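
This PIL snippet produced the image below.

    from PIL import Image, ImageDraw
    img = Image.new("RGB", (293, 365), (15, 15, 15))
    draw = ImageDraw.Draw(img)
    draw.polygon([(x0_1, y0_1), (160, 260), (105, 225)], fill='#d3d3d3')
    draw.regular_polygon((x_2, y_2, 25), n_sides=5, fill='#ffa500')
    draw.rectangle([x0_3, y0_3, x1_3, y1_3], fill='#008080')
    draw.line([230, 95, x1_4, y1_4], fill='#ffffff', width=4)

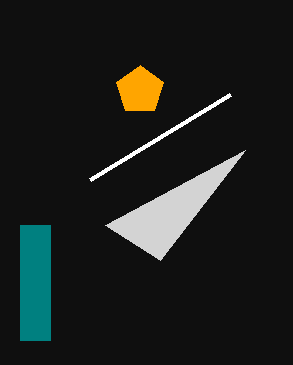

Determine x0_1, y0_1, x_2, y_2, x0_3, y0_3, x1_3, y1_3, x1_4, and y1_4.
x0_1 = 245, y0_1 = 150, x_2 = 140, y_2 = 90, x0_3 = 20, y0_3 = 225, x1_3 = 50, y1_3 = 340, x1_4 = 90, y1_4 = 180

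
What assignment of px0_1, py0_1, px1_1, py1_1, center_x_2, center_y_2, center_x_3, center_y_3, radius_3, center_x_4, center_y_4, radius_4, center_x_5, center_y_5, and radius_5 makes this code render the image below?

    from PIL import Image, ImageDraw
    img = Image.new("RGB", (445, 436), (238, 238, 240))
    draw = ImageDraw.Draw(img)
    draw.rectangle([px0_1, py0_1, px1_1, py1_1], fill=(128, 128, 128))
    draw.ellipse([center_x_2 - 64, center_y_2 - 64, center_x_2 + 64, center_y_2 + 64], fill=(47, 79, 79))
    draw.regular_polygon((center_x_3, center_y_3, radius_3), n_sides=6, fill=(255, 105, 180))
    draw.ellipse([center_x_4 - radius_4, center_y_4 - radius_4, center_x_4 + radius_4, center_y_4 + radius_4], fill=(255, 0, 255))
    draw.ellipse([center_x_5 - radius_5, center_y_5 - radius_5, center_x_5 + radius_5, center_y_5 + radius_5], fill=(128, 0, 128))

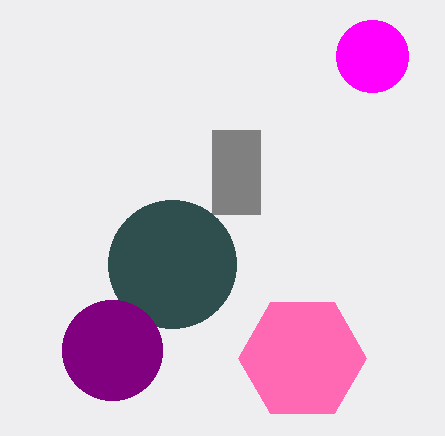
px0_1 = 212; py0_1 = 130; px1_1 = 260; py1_1 = 214; center_x_2 = 172; center_y_2 = 264; center_x_3 = 302; center_y_3 = 358; radius_3 = 64; center_x_4 = 372; center_y_4 = 56; radius_4 = 36; center_x_5 = 112; center_y_5 = 350; radius_5 = 50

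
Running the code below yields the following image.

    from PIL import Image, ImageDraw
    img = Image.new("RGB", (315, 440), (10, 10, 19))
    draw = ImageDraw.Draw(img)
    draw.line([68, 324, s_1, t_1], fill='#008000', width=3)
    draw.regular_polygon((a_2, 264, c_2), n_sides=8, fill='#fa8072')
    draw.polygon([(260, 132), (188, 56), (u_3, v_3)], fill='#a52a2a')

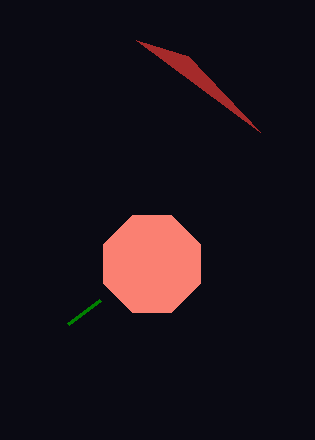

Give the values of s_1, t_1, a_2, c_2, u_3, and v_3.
s_1 = 100; t_1 = 300; a_2 = 152; c_2 = 52; u_3 = 136; v_3 = 40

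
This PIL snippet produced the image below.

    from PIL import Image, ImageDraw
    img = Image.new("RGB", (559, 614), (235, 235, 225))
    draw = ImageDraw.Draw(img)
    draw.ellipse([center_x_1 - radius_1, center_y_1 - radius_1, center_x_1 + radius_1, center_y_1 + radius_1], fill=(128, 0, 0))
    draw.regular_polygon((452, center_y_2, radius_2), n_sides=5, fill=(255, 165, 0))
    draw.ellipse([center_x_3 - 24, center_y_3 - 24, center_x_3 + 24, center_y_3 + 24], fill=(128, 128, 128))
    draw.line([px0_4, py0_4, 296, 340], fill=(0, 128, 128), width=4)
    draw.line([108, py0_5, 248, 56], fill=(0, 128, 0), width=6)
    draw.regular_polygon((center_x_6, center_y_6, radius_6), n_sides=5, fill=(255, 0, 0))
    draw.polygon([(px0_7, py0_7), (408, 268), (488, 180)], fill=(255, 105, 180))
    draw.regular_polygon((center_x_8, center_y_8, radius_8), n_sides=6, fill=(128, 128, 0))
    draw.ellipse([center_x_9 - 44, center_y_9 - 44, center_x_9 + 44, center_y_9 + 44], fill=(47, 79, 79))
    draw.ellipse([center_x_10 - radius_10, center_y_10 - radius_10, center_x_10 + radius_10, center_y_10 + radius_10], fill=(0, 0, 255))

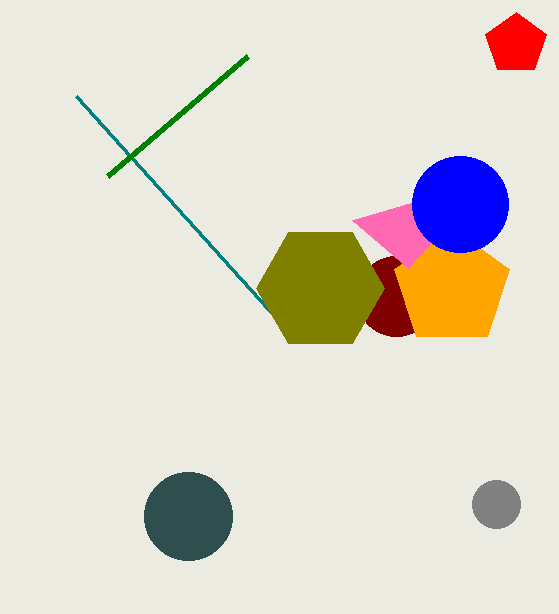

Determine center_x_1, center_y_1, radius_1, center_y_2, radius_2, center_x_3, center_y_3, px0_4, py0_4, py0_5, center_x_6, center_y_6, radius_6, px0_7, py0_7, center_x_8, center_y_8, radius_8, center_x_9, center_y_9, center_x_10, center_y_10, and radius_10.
center_x_1 = 396
center_y_1 = 296
radius_1 = 40
center_y_2 = 288
radius_2 = 60
center_x_3 = 496
center_y_3 = 504
px0_4 = 76
py0_4 = 96
py0_5 = 176
center_x_6 = 516
center_y_6 = 44
radius_6 = 32
px0_7 = 352
py0_7 = 220
center_x_8 = 320
center_y_8 = 288
radius_8 = 64
center_x_9 = 188
center_y_9 = 516
center_x_10 = 460
center_y_10 = 204
radius_10 = 48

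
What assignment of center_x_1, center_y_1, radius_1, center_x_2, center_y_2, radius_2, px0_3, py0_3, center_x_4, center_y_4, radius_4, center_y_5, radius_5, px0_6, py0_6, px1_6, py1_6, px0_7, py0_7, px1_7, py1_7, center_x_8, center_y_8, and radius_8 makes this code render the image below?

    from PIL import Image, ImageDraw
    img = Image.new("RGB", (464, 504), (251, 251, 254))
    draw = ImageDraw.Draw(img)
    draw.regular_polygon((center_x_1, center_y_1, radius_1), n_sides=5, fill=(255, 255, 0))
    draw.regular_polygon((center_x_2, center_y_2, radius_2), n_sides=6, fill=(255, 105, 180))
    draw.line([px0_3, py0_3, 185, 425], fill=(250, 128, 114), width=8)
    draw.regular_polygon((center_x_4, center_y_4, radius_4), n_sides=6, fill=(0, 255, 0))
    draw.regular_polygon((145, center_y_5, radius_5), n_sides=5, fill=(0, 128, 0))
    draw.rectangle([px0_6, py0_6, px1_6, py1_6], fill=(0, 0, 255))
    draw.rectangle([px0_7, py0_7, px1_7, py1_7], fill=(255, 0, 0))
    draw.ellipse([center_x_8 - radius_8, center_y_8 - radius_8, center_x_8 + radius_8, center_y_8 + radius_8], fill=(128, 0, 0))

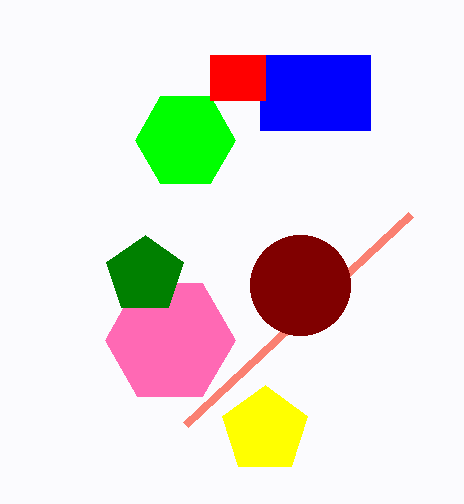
center_x_1 = 265, center_y_1 = 430, radius_1 = 45, center_x_2 = 170, center_y_2 = 340, radius_2 = 65, px0_3 = 410, py0_3 = 215, center_x_4 = 185, center_y_4 = 140, radius_4 = 50, center_y_5 = 275, radius_5 = 40, px0_6 = 260, py0_6 = 55, px1_6 = 370, py1_6 = 130, px0_7 = 210, py0_7 = 55, px1_7 = 265, py1_7 = 100, center_x_8 = 300, center_y_8 = 285, radius_8 = 50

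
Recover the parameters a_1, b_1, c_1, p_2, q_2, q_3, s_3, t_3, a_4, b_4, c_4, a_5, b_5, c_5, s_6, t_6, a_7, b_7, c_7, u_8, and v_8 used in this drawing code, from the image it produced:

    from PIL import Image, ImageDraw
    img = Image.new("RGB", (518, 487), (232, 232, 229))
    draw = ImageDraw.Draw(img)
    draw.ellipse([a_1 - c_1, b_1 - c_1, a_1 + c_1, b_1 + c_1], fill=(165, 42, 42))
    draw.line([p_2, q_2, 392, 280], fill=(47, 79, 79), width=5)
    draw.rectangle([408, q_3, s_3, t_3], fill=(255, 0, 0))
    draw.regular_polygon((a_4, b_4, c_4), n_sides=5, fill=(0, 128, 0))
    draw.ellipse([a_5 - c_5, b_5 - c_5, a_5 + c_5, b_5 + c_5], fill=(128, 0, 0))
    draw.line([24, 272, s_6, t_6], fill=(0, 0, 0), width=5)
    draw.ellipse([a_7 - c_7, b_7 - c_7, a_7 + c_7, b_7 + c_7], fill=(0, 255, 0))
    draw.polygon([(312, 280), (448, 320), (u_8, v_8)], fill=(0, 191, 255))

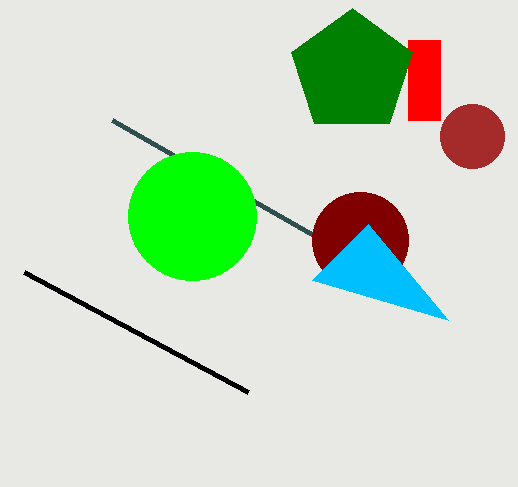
a_1 = 472
b_1 = 136
c_1 = 32
p_2 = 112
q_2 = 120
q_3 = 40
s_3 = 440
t_3 = 120
a_4 = 352
b_4 = 72
c_4 = 64
a_5 = 360
b_5 = 240
c_5 = 48
s_6 = 248
t_6 = 392
a_7 = 192
b_7 = 216
c_7 = 64
u_8 = 368
v_8 = 224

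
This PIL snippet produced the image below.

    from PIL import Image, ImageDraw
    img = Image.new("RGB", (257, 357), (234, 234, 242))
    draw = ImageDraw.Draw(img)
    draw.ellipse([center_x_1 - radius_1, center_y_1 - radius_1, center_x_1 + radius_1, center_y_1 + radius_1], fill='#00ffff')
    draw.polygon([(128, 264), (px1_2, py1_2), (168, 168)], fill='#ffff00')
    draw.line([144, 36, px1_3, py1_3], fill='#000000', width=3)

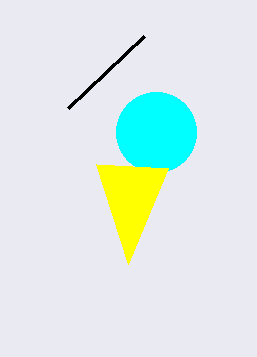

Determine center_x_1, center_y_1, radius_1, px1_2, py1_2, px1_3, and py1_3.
center_x_1 = 156, center_y_1 = 132, radius_1 = 40, px1_2 = 96, py1_2 = 164, px1_3 = 68, py1_3 = 108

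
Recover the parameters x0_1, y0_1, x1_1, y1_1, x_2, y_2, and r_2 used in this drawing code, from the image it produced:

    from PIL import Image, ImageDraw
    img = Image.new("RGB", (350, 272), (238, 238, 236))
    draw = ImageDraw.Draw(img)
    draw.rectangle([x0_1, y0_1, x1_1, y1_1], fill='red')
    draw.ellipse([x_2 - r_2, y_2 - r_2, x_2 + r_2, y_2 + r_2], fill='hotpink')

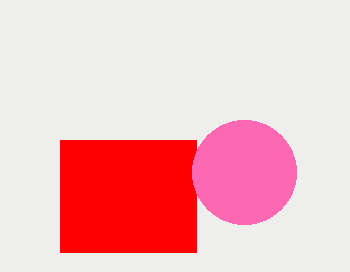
x0_1 = 60
y0_1 = 140
x1_1 = 196
y1_1 = 252
x_2 = 244
y_2 = 172
r_2 = 52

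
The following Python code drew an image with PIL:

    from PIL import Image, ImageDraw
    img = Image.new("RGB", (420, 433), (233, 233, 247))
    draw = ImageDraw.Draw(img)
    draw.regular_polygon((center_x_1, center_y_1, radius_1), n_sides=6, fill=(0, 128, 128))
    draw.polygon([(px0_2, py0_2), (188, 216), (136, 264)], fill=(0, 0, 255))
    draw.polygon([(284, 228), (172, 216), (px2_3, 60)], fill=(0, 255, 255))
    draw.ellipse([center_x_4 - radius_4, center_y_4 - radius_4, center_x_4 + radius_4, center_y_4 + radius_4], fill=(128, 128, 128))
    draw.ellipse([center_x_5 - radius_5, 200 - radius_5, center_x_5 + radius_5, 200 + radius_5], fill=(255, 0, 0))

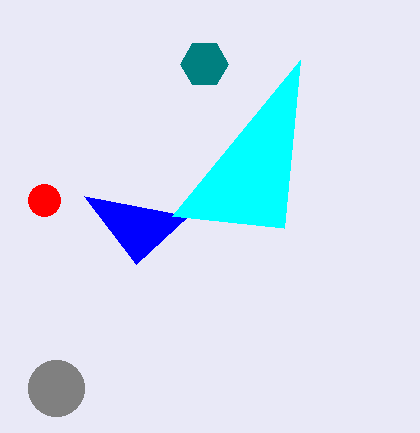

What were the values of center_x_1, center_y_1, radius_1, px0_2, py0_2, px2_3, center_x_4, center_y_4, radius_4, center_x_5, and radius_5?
center_x_1 = 204, center_y_1 = 64, radius_1 = 24, px0_2 = 84, py0_2 = 196, px2_3 = 300, center_x_4 = 56, center_y_4 = 388, radius_4 = 28, center_x_5 = 44, radius_5 = 16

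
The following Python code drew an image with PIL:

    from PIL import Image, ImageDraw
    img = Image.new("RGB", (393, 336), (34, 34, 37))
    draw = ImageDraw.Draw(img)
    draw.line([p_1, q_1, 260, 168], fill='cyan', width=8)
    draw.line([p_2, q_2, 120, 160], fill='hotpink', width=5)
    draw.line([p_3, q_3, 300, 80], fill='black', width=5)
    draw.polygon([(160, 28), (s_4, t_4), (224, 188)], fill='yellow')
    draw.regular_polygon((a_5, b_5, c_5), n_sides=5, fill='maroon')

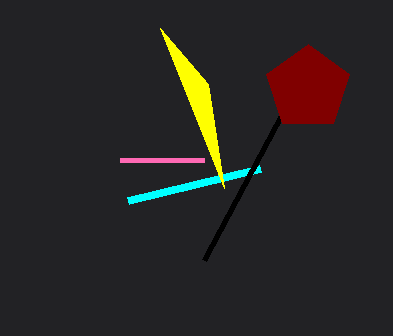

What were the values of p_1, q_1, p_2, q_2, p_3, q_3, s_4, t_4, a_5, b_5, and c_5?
p_1 = 128
q_1 = 200
p_2 = 204
q_2 = 160
p_3 = 204
q_3 = 260
s_4 = 208
t_4 = 84
a_5 = 308
b_5 = 88
c_5 = 44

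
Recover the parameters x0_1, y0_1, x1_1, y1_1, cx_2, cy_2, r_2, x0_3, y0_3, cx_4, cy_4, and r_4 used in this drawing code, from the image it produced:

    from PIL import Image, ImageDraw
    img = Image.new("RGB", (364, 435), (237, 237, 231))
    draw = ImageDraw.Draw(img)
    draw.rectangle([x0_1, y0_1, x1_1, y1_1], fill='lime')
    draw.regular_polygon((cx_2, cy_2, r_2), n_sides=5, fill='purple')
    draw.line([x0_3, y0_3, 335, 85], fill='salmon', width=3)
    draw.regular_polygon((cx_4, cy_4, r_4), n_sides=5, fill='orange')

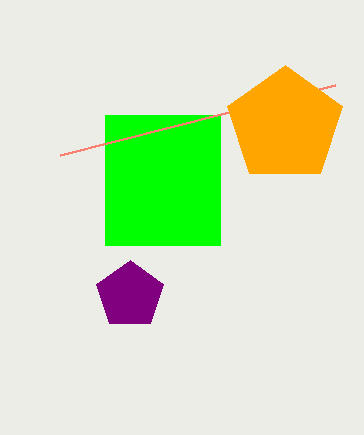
x0_1 = 105; y0_1 = 115; x1_1 = 220; y1_1 = 245; cx_2 = 130; cy_2 = 295; r_2 = 35; x0_3 = 60; y0_3 = 155; cx_4 = 285; cy_4 = 125; r_4 = 60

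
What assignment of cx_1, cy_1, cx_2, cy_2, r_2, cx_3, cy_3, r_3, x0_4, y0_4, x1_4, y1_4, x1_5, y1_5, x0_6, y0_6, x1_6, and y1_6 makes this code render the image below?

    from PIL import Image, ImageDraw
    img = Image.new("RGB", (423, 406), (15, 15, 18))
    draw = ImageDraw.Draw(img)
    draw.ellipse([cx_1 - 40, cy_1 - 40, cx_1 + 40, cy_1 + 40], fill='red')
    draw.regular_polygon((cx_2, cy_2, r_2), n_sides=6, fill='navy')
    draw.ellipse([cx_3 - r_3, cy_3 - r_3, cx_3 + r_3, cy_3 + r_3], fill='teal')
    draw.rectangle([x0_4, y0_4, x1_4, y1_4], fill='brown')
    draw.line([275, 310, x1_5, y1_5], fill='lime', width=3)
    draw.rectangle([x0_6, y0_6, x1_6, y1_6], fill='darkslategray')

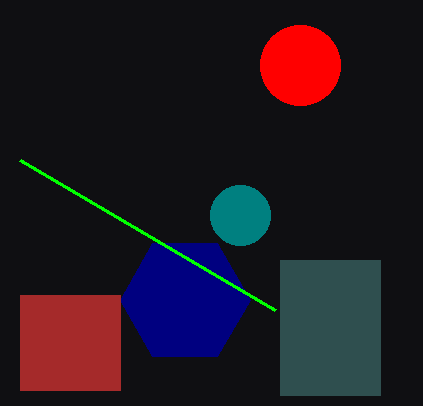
cx_1 = 300; cy_1 = 65; cx_2 = 185; cy_2 = 300; r_2 = 65; cx_3 = 240; cy_3 = 215; r_3 = 30; x0_4 = 20; y0_4 = 295; x1_4 = 120; y1_4 = 390; x1_5 = 20; y1_5 = 160; x0_6 = 280; y0_6 = 260; x1_6 = 380; y1_6 = 395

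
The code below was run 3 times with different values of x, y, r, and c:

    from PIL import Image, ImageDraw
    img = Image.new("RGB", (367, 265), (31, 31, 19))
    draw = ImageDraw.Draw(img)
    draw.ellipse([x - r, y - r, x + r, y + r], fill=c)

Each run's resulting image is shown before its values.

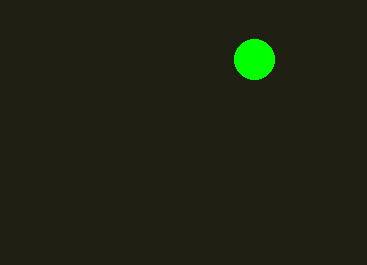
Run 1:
x = 254, y = 59, r = 20, c = 'lime'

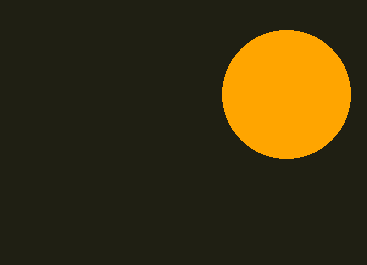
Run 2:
x = 286
y = 94
r = 64
c = 'orange'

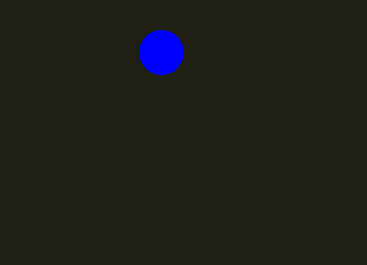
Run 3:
x = 161, y = 52, r = 22, c = 'blue'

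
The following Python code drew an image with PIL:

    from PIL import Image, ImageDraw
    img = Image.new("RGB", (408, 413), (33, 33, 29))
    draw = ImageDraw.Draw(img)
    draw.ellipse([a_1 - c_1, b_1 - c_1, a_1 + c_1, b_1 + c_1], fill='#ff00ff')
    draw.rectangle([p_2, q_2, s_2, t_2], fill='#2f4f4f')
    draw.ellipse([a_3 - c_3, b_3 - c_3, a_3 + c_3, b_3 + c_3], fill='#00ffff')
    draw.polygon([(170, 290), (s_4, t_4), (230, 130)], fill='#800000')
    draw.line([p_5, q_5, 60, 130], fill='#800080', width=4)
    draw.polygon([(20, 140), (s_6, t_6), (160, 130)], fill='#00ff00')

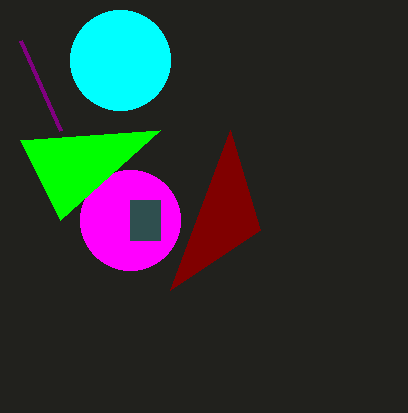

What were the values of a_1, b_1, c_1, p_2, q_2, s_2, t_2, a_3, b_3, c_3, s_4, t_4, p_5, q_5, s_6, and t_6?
a_1 = 130
b_1 = 220
c_1 = 50
p_2 = 130
q_2 = 200
s_2 = 160
t_2 = 240
a_3 = 120
b_3 = 60
c_3 = 50
s_4 = 260
t_4 = 230
p_5 = 20
q_5 = 40
s_6 = 60
t_6 = 220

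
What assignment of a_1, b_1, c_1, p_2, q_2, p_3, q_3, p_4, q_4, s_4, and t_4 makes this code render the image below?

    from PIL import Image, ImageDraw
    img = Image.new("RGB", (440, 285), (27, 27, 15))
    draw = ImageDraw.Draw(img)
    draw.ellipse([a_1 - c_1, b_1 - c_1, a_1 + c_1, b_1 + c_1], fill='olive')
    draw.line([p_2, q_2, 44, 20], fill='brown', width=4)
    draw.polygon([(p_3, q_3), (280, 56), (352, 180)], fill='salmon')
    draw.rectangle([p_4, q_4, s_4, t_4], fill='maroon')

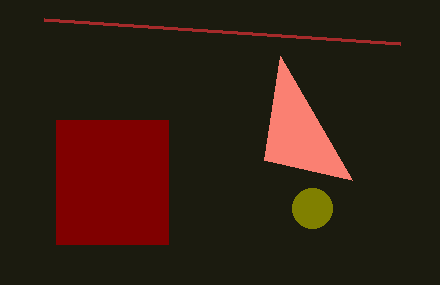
a_1 = 312, b_1 = 208, c_1 = 20, p_2 = 400, q_2 = 44, p_3 = 264, q_3 = 160, p_4 = 56, q_4 = 120, s_4 = 168, t_4 = 244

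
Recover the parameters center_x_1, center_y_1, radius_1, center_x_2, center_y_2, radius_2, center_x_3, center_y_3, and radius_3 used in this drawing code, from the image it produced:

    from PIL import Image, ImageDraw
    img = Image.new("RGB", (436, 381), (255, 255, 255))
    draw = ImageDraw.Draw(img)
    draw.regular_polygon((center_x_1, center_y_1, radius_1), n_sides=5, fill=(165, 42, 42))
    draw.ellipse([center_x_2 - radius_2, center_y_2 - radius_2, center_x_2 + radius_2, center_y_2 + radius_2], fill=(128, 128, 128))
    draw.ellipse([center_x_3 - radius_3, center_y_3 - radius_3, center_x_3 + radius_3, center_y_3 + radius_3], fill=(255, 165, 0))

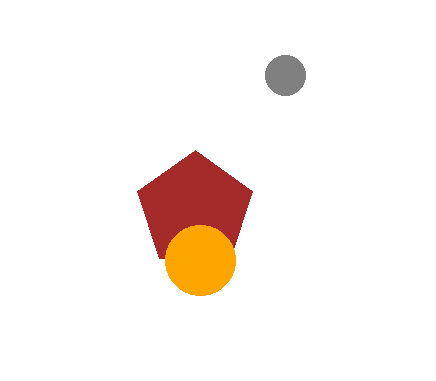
center_x_1 = 195
center_y_1 = 210
radius_1 = 60
center_x_2 = 285
center_y_2 = 75
radius_2 = 20
center_x_3 = 200
center_y_3 = 260
radius_3 = 35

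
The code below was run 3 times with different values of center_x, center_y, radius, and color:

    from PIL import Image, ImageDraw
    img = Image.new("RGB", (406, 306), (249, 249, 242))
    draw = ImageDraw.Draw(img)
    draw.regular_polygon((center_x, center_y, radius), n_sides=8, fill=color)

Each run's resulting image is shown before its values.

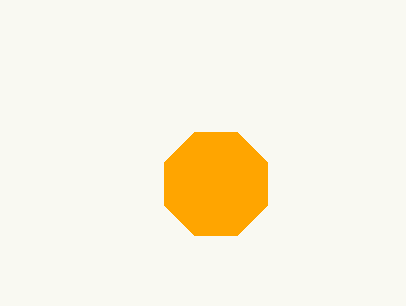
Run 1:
center_x = 216
center_y = 184
radius = 56
color = 'orange'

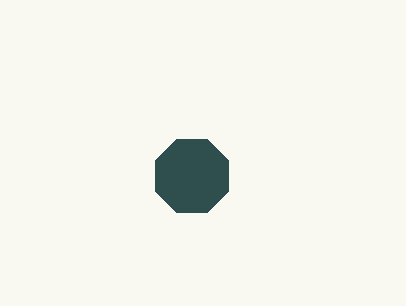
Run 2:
center_x = 192; center_y = 176; radius = 40; color = 'darkslategray'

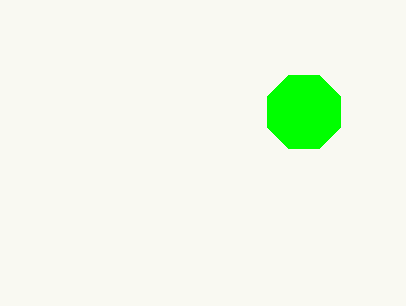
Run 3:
center_x = 304, center_y = 112, radius = 40, color = 'lime'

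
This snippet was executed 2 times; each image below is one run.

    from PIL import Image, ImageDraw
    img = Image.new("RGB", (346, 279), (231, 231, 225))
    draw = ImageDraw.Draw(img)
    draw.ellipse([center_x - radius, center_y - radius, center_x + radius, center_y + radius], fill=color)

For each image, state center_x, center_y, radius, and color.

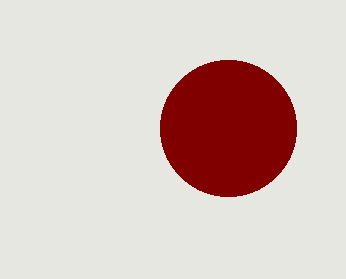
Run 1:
center_x = 228
center_y = 128
radius = 68
color = 'maroon'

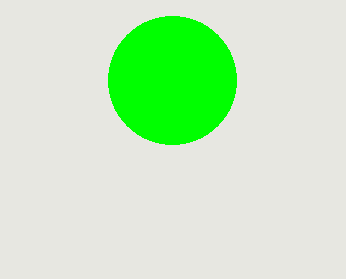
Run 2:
center_x = 172, center_y = 80, radius = 64, color = 'lime'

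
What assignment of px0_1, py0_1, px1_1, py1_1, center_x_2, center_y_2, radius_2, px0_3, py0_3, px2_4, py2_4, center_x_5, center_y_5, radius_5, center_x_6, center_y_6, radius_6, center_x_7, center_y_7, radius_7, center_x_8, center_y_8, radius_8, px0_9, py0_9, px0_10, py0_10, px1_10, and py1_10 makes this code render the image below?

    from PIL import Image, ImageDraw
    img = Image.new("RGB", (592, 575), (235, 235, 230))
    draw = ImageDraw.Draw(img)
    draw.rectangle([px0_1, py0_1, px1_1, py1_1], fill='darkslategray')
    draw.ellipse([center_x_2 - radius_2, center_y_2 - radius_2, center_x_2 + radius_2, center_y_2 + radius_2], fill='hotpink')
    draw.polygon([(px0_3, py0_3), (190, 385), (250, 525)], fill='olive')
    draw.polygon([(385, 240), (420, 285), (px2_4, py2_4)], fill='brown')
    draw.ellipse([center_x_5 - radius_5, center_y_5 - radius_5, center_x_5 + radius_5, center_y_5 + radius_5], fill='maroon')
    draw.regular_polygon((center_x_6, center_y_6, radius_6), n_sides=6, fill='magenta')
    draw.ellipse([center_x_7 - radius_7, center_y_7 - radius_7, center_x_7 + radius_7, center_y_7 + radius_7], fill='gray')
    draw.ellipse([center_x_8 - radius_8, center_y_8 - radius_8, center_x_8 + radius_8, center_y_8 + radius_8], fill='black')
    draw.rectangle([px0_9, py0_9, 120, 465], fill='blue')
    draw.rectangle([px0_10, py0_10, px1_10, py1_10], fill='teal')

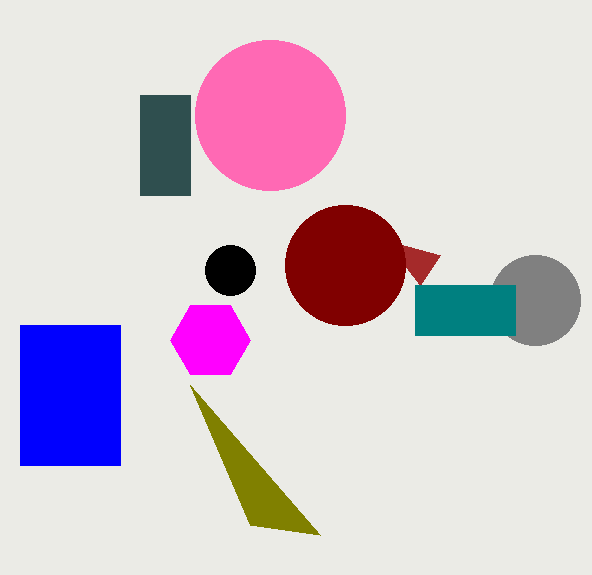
px0_1 = 140
py0_1 = 95
px1_1 = 190
py1_1 = 195
center_x_2 = 270
center_y_2 = 115
radius_2 = 75
px0_3 = 320
py0_3 = 535
px2_4 = 440
py2_4 = 255
center_x_5 = 345
center_y_5 = 265
radius_5 = 60
center_x_6 = 210
center_y_6 = 340
radius_6 = 40
center_x_7 = 535
center_y_7 = 300
radius_7 = 45
center_x_8 = 230
center_y_8 = 270
radius_8 = 25
px0_9 = 20
py0_9 = 325
px0_10 = 415
py0_10 = 285
px1_10 = 515
py1_10 = 335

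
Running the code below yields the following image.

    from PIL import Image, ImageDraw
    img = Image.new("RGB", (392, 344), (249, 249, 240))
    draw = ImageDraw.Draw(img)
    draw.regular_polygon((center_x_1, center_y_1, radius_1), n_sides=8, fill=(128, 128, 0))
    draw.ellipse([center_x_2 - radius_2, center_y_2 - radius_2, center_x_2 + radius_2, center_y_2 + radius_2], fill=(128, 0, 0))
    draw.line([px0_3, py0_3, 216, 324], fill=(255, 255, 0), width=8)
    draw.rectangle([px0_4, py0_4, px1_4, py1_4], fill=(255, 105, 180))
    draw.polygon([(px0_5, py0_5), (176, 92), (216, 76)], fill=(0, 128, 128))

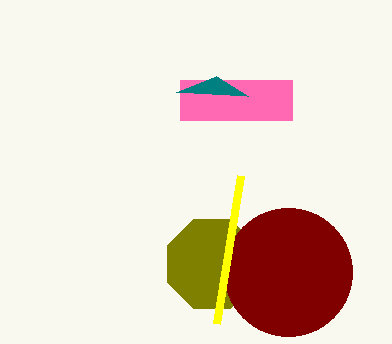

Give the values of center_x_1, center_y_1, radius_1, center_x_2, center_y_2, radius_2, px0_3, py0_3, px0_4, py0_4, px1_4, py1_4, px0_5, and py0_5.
center_x_1 = 212, center_y_1 = 264, radius_1 = 48, center_x_2 = 288, center_y_2 = 272, radius_2 = 64, px0_3 = 240, py0_3 = 176, px0_4 = 180, py0_4 = 80, px1_4 = 292, py1_4 = 120, px0_5 = 248, py0_5 = 96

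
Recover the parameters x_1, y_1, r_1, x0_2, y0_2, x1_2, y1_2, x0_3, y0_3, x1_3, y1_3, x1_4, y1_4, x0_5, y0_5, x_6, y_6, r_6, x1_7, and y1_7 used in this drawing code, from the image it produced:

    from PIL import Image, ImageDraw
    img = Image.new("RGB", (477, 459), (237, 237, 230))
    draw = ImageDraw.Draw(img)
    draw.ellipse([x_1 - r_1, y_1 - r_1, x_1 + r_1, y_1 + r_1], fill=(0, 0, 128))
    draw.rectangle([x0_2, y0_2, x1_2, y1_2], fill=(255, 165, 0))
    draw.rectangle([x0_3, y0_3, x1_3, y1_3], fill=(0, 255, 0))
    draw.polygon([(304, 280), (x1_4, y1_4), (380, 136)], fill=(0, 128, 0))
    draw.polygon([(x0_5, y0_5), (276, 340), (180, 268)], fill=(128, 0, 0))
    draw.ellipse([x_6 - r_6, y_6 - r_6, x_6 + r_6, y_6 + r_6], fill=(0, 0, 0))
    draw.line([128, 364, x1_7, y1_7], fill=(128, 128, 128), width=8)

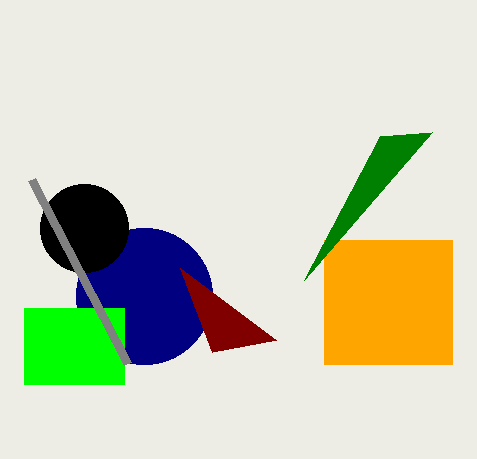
x_1 = 144, y_1 = 296, r_1 = 68, x0_2 = 324, y0_2 = 240, x1_2 = 452, y1_2 = 364, x0_3 = 24, y0_3 = 308, x1_3 = 124, y1_3 = 384, x1_4 = 432, y1_4 = 132, x0_5 = 212, y0_5 = 352, x_6 = 84, y_6 = 228, r_6 = 44, x1_7 = 32, y1_7 = 180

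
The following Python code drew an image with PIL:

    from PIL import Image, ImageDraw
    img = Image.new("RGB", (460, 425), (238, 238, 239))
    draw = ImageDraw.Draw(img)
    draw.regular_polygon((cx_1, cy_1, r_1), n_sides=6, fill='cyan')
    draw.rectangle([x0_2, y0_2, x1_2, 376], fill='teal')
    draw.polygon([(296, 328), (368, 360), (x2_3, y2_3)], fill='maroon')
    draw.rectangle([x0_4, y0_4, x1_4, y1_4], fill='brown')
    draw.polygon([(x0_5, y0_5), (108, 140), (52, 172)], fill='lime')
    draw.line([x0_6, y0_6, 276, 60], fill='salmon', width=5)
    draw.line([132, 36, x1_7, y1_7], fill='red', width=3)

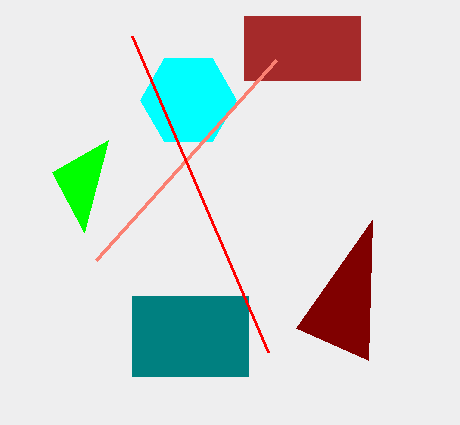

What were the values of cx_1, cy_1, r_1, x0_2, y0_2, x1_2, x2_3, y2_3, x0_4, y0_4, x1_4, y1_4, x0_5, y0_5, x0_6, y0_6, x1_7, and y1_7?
cx_1 = 188; cy_1 = 100; r_1 = 48; x0_2 = 132; y0_2 = 296; x1_2 = 248; x2_3 = 372; y2_3 = 220; x0_4 = 244; y0_4 = 16; x1_4 = 360; y1_4 = 80; x0_5 = 84; y0_5 = 232; x0_6 = 96; y0_6 = 260; x1_7 = 268; y1_7 = 352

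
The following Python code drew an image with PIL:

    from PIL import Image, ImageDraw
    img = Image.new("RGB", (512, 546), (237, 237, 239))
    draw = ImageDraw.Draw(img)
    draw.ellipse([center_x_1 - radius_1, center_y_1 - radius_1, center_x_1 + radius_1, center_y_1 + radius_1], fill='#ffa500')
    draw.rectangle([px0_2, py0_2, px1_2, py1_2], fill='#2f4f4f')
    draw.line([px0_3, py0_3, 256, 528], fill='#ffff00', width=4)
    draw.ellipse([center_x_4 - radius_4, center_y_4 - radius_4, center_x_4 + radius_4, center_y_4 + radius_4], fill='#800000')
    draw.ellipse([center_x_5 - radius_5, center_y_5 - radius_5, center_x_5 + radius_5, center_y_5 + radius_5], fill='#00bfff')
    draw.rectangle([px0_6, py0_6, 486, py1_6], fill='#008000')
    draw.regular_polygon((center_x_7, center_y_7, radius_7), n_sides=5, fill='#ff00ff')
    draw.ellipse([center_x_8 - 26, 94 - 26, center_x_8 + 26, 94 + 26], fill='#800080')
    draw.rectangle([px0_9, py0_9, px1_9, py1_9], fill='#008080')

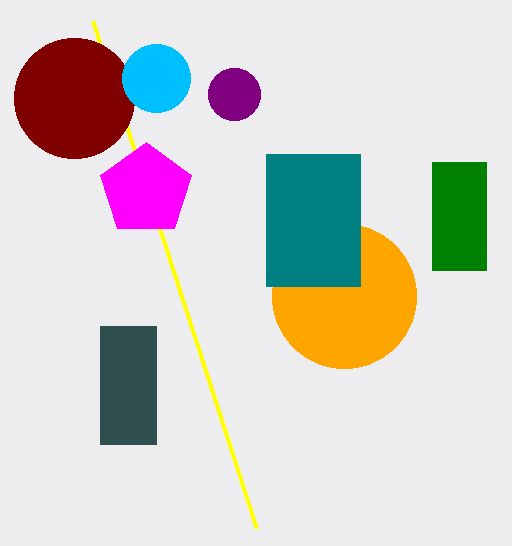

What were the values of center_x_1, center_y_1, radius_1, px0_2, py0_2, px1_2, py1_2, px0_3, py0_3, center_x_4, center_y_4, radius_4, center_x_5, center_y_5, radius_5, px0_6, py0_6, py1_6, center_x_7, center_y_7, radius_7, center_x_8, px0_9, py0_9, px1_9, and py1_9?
center_x_1 = 344
center_y_1 = 296
radius_1 = 72
px0_2 = 100
py0_2 = 326
px1_2 = 156
py1_2 = 444
px0_3 = 92
py0_3 = 20
center_x_4 = 74
center_y_4 = 98
radius_4 = 60
center_x_5 = 156
center_y_5 = 78
radius_5 = 34
px0_6 = 432
py0_6 = 162
py1_6 = 270
center_x_7 = 146
center_y_7 = 190
radius_7 = 48
center_x_8 = 234
px0_9 = 266
py0_9 = 154
px1_9 = 360
py1_9 = 286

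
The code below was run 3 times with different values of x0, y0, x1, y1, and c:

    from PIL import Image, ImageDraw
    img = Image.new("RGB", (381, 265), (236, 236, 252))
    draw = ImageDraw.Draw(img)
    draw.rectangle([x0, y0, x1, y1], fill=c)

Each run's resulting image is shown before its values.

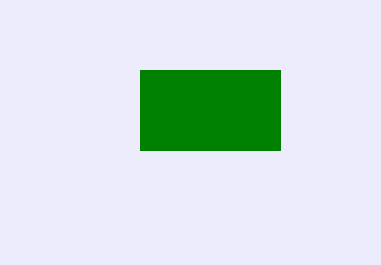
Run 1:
x0 = 140; y0 = 70; x1 = 280; y1 = 150; c = 'green'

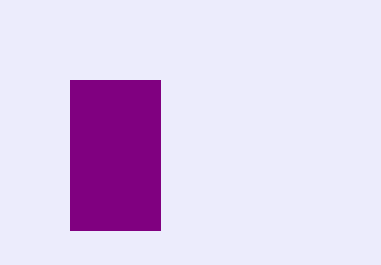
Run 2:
x0 = 70; y0 = 80; x1 = 160; y1 = 230; c = 'purple'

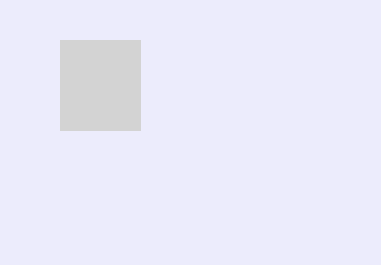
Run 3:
x0 = 60, y0 = 40, x1 = 140, y1 = 130, c = 'lightgray'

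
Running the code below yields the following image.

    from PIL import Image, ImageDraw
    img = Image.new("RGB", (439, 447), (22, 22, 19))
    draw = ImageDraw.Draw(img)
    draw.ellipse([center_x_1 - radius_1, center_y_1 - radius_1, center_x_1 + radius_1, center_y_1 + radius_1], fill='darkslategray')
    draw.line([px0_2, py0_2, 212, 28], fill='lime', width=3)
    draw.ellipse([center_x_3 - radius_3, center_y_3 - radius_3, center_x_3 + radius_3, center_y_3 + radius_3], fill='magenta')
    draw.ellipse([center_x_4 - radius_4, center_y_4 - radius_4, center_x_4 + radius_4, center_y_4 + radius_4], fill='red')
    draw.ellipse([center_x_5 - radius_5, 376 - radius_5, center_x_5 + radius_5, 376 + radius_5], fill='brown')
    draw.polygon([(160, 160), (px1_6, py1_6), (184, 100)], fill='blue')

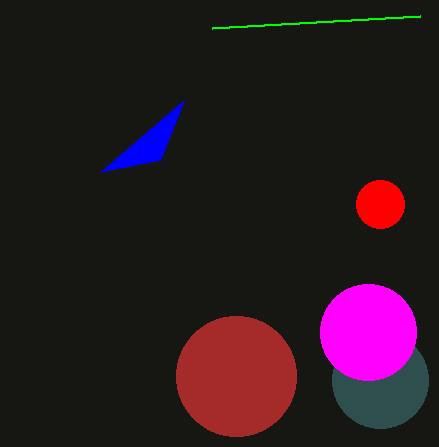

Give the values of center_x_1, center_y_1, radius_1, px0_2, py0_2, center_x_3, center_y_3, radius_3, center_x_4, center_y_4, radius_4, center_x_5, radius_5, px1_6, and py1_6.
center_x_1 = 380; center_y_1 = 380; radius_1 = 48; px0_2 = 420; py0_2 = 16; center_x_3 = 368; center_y_3 = 332; radius_3 = 48; center_x_4 = 380; center_y_4 = 204; radius_4 = 24; center_x_5 = 236; radius_5 = 60; px1_6 = 100; py1_6 = 172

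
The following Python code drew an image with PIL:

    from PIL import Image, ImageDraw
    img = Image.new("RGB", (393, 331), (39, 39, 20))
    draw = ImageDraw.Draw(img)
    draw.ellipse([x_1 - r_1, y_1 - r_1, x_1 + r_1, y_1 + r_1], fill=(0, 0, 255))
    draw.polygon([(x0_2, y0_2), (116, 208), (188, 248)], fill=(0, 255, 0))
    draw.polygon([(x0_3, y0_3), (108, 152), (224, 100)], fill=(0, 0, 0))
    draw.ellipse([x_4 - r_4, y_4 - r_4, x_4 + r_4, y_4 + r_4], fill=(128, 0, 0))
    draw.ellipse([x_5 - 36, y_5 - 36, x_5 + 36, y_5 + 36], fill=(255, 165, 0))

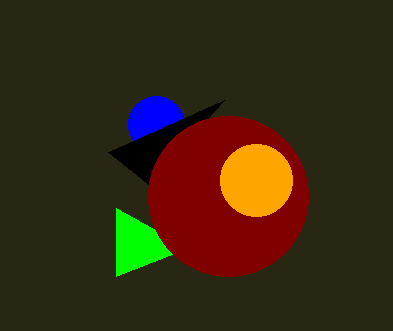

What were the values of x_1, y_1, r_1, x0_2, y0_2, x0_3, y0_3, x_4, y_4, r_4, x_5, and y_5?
x_1 = 156, y_1 = 124, r_1 = 28, x0_2 = 116, y0_2 = 276, x0_3 = 148, y0_3 = 184, x_4 = 228, y_4 = 196, r_4 = 80, x_5 = 256, y_5 = 180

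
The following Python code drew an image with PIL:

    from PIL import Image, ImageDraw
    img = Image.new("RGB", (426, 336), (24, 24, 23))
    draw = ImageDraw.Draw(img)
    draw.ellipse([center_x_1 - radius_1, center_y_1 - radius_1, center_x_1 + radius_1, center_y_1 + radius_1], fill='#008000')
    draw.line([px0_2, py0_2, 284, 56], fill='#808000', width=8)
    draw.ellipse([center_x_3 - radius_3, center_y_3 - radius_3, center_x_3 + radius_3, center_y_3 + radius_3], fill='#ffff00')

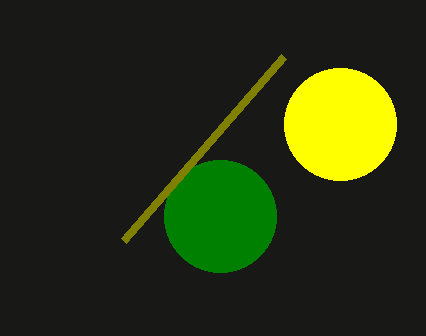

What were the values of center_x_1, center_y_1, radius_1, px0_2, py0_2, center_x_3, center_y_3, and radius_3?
center_x_1 = 220
center_y_1 = 216
radius_1 = 56
px0_2 = 124
py0_2 = 240
center_x_3 = 340
center_y_3 = 124
radius_3 = 56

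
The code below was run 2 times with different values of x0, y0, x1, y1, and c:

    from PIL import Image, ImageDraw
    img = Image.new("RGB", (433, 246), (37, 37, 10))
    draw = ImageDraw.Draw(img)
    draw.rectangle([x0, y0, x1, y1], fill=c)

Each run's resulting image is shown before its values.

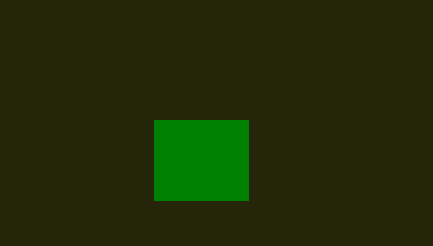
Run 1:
x0 = 154
y0 = 120
x1 = 248
y1 = 200
c = 'green'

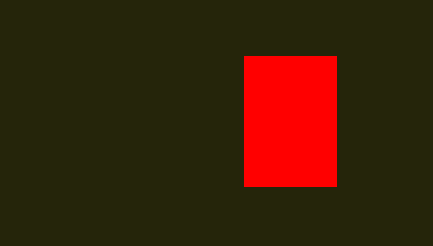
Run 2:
x0 = 244; y0 = 56; x1 = 336; y1 = 186; c = 'red'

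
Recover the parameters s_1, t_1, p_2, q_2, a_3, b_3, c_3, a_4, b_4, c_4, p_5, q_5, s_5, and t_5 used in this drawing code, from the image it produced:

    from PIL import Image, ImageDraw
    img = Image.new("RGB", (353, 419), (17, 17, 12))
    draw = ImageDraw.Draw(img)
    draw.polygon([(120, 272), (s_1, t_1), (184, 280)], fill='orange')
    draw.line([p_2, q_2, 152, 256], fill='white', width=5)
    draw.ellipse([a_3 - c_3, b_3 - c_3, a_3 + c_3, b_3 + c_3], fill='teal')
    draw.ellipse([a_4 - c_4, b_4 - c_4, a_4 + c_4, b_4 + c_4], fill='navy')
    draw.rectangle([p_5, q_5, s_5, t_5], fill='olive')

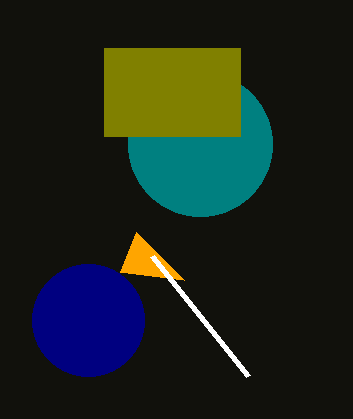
s_1 = 136; t_1 = 232; p_2 = 248; q_2 = 376; a_3 = 200; b_3 = 144; c_3 = 72; a_4 = 88; b_4 = 320; c_4 = 56; p_5 = 104; q_5 = 48; s_5 = 240; t_5 = 136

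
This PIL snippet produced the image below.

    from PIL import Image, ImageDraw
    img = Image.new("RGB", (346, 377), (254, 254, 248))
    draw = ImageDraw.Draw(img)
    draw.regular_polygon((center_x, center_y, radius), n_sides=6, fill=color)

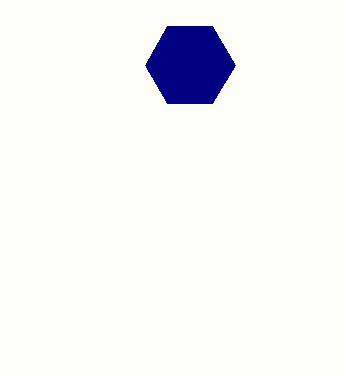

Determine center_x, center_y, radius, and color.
center_x = 190; center_y = 65; radius = 45; color = 'navy'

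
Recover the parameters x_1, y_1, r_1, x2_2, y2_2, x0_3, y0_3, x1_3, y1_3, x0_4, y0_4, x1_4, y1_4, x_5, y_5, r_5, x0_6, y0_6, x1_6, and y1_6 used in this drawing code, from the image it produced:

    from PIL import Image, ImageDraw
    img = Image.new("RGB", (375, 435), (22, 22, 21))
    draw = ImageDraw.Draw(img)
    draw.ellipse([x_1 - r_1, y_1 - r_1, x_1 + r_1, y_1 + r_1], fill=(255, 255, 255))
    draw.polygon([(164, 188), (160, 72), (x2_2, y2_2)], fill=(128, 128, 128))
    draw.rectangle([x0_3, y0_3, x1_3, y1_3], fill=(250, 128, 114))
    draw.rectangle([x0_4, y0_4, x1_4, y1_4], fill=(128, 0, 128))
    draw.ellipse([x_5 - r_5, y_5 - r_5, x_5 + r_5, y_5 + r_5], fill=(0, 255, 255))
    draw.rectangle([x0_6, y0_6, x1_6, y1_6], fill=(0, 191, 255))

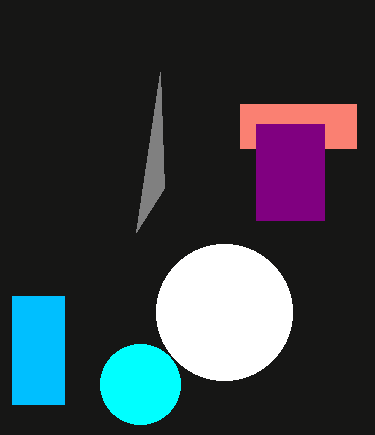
x_1 = 224
y_1 = 312
r_1 = 68
x2_2 = 136
y2_2 = 232
x0_3 = 240
y0_3 = 104
x1_3 = 356
y1_3 = 148
x0_4 = 256
y0_4 = 124
x1_4 = 324
y1_4 = 220
x_5 = 140
y_5 = 384
r_5 = 40
x0_6 = 12
y0_6 = 296
x1_6 = 64
y1_6 = 404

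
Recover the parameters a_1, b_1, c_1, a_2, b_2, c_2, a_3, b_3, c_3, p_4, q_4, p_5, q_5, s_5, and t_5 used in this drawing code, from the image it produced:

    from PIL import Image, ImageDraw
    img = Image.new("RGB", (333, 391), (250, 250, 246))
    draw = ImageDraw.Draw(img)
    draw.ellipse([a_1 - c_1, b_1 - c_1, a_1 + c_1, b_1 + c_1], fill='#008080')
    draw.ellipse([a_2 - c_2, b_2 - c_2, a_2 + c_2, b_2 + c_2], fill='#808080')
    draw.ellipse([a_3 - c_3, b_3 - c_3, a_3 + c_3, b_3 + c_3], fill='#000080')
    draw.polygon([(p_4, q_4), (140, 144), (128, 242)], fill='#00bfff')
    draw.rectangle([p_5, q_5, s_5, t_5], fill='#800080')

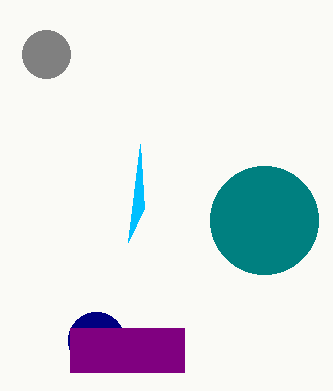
a_1 = 264; b_1 = 220; c_1 = 54; a_2 = 46; b_2 = 54; c_2 = 24; a_3 = 96; b_3 = 340; c_3 = 28; p_4 = 144; q_4 = 208; p_5 = 70; q_5 = 328; s_5 = 184; t_5 = 372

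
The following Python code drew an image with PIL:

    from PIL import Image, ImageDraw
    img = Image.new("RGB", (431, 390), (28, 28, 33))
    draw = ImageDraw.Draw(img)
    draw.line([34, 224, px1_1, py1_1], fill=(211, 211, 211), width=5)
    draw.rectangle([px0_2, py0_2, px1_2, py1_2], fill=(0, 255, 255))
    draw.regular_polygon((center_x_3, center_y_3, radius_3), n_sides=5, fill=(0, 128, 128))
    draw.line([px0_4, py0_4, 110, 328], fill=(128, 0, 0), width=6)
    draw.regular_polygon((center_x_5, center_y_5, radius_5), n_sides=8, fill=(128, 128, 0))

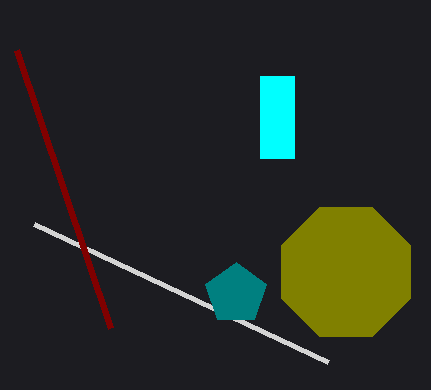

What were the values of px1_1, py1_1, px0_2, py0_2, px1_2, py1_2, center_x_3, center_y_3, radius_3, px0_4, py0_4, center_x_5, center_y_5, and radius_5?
px1_1 = 328
py1_1 = 362
px0_2 = 260
py0_2 = 76
px1_2 = 294
py1_2 = 158
center_x_3 = 236
center_y_3 = 294
radius_3 = 32
px0_4 = 16
py0_4 = 50
center_x_5 = 346
center_y_5 = 272
radius_5 = 70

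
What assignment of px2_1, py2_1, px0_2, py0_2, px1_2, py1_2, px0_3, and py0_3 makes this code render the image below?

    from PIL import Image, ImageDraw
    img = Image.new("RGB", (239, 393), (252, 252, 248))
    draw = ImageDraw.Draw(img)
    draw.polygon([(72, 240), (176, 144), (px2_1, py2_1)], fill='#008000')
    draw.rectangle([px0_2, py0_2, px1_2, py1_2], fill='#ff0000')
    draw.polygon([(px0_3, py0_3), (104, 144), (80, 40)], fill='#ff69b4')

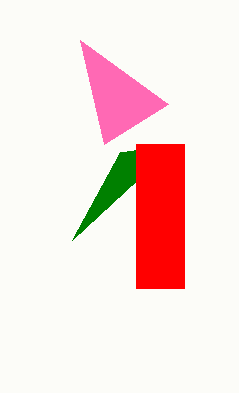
px2_1 = 120; py2_1 = 152; px0_2 = 136; py0_2 = 144; px1_2 = 184; py1_2 = 288; px0_3 = 168; py0_3 = 104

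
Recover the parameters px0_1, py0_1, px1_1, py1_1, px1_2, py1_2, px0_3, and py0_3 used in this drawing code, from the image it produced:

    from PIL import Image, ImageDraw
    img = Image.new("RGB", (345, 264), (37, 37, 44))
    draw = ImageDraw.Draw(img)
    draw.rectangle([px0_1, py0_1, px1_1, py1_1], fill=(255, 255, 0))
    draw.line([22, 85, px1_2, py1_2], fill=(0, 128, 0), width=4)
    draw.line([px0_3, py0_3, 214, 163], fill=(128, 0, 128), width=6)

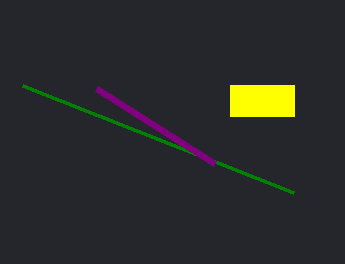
px0_1 = 230, py0_1 = 85, px1_1 = 294, py1_1 = 116, px1_2 = 293, py1_2 = 192, px0_3 = 96, py0_3 = 88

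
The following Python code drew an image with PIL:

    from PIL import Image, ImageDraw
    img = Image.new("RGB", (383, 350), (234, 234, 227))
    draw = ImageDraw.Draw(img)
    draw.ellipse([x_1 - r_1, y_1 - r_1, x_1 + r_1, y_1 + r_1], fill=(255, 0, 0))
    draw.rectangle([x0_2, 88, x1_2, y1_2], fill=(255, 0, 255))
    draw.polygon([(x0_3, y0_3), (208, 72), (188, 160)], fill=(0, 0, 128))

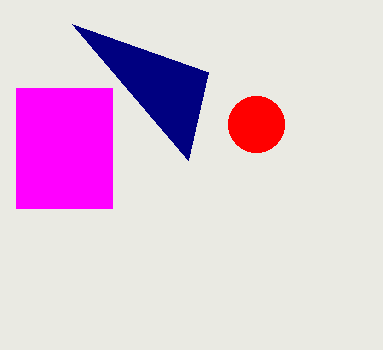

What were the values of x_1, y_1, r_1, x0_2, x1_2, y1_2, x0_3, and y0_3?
x_1 = 256
y_1 = 124
r_1 = 28
x0_2 = 16
x1_2 = 112
y1_2 = 208
x0_3 = 72
y0_3 = 24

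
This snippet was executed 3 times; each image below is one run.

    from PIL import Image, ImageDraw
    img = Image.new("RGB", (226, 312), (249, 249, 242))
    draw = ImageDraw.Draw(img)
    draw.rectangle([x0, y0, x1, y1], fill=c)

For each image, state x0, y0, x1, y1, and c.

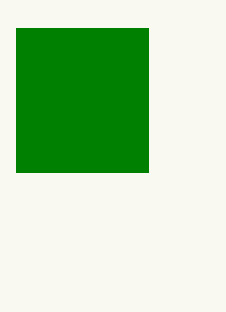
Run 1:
x0 = 16, y0 = 28, x1 = 148, y1 = 172, c = 'green'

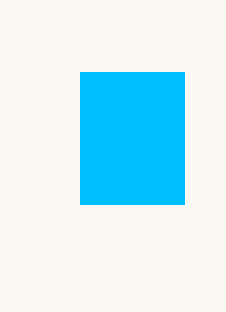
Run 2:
x0 = 80, y0 = 72, x1 = 184, y1 = 204, c = 'deepskyblue'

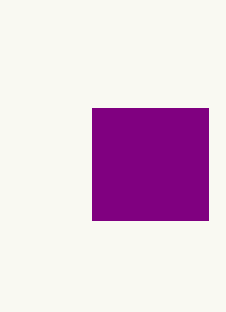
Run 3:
x0 = 92, y0 = 108, x1 = 208, y1 = 220, c = 'purple'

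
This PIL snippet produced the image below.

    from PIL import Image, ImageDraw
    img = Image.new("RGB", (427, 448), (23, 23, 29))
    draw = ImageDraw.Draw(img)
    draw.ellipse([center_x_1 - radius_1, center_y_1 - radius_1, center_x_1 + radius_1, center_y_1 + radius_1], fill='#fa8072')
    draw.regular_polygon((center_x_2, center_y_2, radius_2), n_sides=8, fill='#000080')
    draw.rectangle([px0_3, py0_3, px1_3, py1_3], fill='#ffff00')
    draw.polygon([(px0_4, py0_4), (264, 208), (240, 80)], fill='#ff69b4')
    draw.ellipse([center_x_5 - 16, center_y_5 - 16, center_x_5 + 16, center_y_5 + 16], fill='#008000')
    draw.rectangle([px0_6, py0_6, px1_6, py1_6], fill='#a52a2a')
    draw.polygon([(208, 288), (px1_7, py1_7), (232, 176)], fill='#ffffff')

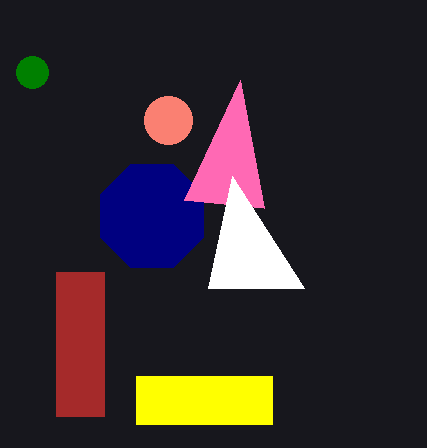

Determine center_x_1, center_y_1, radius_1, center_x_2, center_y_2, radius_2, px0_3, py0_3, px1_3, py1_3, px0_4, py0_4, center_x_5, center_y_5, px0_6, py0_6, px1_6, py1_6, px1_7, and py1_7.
center_x_1 = 168; center_y_1 = 120; radius_1 = 24; center_x_2 = 152; center_y_2 = 216; radius_2 = 56; px0_3 = 136; py0_3 = 376; px1_3 = 272; py1_3 = 424; px0_4 = 184; py0_4 = 200; center_x_5 = 32; center_y_5 = 72; px0_6 = 56; py0_6 = 272; px1_6 = 104; py1_6 = 416; px1_7 = 304; py1_7 = 288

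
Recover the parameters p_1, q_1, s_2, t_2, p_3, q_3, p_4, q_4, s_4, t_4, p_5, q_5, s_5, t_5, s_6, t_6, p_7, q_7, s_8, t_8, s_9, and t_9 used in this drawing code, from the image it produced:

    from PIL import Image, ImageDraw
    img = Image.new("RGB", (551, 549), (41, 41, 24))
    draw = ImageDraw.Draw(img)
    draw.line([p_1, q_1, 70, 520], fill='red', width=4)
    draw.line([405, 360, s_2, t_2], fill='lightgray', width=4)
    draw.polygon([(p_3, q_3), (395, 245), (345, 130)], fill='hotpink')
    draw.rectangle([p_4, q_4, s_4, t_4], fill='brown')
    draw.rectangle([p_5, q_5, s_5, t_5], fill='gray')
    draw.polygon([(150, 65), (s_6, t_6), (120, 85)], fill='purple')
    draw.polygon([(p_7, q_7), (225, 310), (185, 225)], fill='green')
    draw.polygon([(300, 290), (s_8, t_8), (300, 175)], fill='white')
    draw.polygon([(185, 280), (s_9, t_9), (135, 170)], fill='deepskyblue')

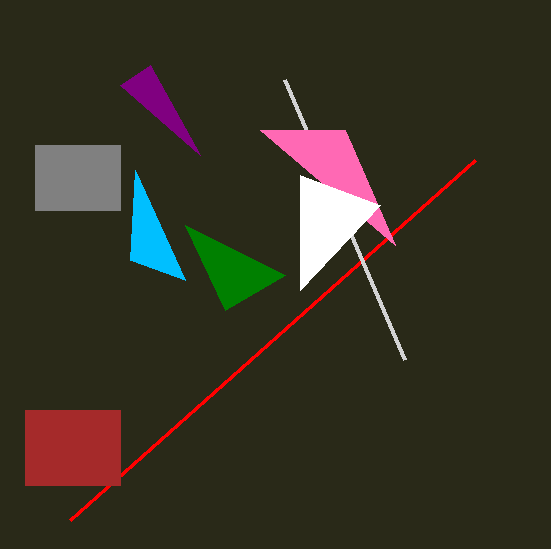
p_1 = 475; q_1 = 160; s_2 = 285; t_2 = 80; p_3 = 260; q_3 = 130; p_4 = 25; q_4 = 410; s_4 = 120; t_4 = 485; p_5 = 35; q_5 = 145; s_5 = 120; t_5 = 210; s_6 = 200; t_6 = 155; p_7 = 285; q_7 = 275; s_8 = 380; t_8 = 205; s_9 = 130; t_9 = 260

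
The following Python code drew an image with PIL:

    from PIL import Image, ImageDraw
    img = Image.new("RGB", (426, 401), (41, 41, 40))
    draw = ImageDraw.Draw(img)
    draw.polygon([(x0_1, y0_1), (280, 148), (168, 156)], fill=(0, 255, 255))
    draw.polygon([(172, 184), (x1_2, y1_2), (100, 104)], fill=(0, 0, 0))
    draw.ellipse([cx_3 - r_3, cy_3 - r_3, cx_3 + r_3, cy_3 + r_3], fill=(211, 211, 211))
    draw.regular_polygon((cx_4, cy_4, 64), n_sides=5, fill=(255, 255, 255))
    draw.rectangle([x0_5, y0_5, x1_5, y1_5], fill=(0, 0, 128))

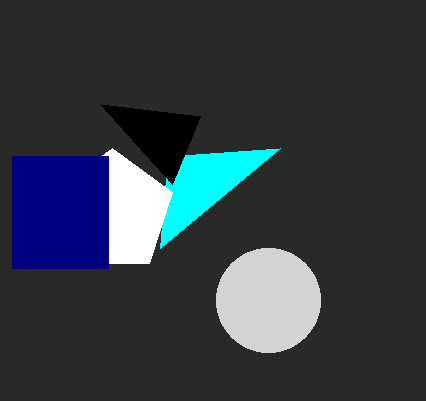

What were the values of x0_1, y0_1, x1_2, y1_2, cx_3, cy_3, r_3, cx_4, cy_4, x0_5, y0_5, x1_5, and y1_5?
x0_1 = 160, y0_1 = 248, x1_2 = 200, y1_2 = 116, cx_3 = 268, cy_3 = 300, r_3 = 52, cx_4 = 112, cy_4 = 212, x0_5 = 12, y0_5 = 156, x1_5 = 108, y1_5 = 268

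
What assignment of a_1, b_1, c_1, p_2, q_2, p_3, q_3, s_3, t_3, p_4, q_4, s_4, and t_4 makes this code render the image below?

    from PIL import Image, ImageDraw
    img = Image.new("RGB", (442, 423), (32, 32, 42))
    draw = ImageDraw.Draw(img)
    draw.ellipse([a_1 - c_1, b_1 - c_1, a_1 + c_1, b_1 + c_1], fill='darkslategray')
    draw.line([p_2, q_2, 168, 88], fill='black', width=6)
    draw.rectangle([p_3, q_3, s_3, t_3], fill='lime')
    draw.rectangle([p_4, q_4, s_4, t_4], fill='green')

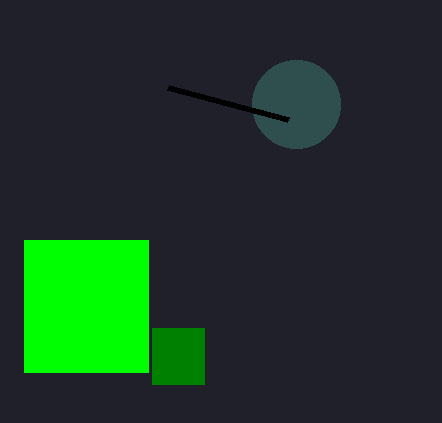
a_1 = 296, b_1 = 104, c_1 = 44, p_2 = 288, q_2 = 120, p_3 = 24, q_3 = 240, s_3 = 148, t_3 = 372, p_4 = 152, q_4 = 328, s_4 = 204, t_4 = 384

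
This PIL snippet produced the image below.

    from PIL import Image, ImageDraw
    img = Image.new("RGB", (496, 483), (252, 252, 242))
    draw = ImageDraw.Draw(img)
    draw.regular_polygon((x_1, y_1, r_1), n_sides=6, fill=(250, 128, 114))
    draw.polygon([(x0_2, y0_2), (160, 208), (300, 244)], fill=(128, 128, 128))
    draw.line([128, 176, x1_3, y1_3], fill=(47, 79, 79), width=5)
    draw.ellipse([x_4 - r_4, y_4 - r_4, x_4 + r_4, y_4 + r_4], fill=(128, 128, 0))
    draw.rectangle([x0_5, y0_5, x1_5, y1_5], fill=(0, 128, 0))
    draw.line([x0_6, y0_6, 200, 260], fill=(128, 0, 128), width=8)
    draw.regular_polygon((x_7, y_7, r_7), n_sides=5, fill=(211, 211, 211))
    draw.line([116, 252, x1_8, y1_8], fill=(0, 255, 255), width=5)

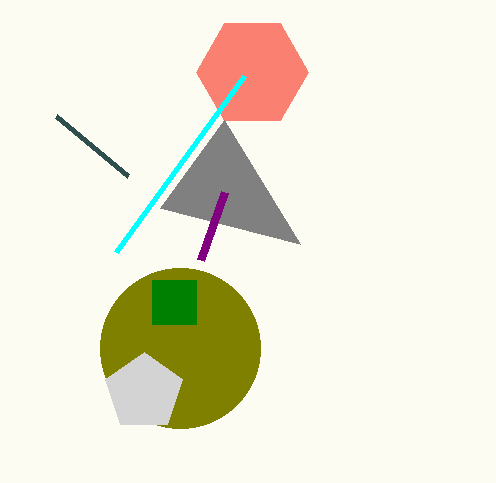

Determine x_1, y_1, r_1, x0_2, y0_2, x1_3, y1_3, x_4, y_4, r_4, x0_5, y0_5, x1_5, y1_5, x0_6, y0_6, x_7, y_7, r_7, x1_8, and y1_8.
x_1 = 252, y_1 = 72, r_1 = 56, x0_2 = 224, y0_2 = 120, x1_3 = 56, y1_3 = 116, x_4 = 180, y_4 = 348, r_4 = 80, x0_5 = 152, y0_5 = 280, x1_5 = 196, y1_5 = 324, x0_6 = 224, y0_6 = 192, x_7 = 144, y_7 = 392, r_7 = 40, x1_8 = 244, y1_8 = 76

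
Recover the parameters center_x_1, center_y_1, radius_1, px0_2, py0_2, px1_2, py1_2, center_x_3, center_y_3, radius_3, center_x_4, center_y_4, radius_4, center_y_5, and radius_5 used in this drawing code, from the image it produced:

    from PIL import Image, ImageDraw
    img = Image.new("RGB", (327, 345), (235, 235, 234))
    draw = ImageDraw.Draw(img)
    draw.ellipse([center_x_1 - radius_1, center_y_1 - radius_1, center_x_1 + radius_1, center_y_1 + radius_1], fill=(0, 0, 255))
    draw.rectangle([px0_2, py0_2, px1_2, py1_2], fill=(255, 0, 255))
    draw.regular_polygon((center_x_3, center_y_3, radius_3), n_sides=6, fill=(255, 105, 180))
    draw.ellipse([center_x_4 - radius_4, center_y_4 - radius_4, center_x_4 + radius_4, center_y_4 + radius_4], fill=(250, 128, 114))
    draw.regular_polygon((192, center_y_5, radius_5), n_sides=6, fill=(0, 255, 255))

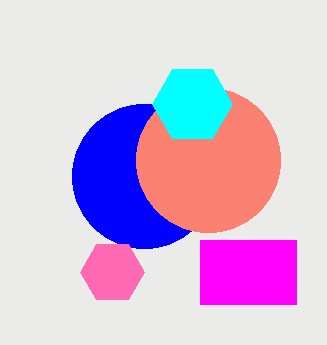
center_x_1 = 144, center_y_1 = 176, radius_1 = 72, px0_2 = 200, py0_2 = 240, px1_2 = 296, py1_2 = 304, center_x_3 = 112, center_y_3 = 272, radius_3 = 32, center_x_4 = 208, center_y_4 = 160, radius_4 = 72, center_y_5 = 104, radius_5 = 40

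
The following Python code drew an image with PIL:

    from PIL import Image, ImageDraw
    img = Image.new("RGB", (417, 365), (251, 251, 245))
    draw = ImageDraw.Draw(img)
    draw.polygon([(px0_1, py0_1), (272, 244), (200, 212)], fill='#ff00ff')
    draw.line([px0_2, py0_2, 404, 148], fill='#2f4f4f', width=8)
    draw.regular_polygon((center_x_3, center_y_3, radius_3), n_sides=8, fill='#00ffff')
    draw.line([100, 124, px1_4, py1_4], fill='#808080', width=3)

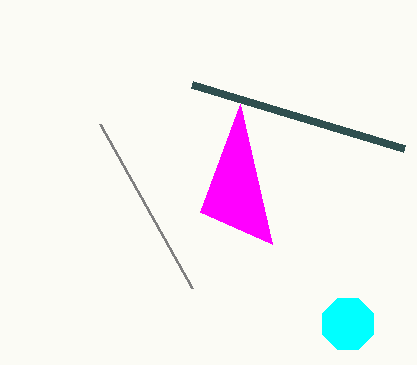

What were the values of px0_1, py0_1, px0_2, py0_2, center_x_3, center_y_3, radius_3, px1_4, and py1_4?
px0_1 = 240
py0_1 = 104
px0_2 = 192
py0_2 = 84
center_x_3 = 348
center_y_3 = 324
radius_3 = 28
px1_4 = 192
py1_4 = 288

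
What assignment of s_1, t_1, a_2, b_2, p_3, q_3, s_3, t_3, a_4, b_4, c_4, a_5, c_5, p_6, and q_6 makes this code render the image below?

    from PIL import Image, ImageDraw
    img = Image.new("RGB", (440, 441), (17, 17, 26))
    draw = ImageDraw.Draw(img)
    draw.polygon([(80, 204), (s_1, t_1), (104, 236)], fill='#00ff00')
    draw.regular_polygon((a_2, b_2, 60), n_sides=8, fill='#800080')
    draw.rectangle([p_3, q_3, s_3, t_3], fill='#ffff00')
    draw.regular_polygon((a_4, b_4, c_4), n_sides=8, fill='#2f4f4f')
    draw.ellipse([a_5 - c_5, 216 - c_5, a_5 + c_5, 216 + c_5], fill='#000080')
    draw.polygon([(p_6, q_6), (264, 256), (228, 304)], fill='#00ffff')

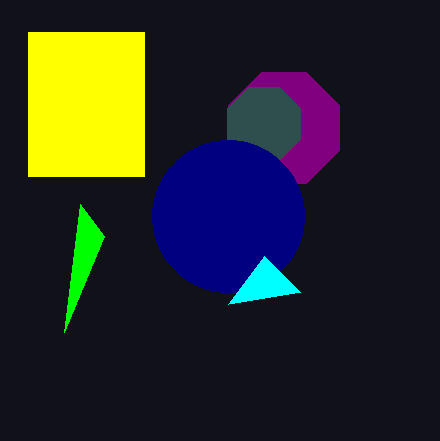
s_1 = 64
t_1 = 332
a_2 = 284
b_2 = 128
p_3 = 28
q_3 = 32
s_3 = 144
t_3 = 176
a_4 = 264
b_4 = 124
c_4 = 40
a_5 = 228
c_5 = 76
p_6 = 300
q_6 = 292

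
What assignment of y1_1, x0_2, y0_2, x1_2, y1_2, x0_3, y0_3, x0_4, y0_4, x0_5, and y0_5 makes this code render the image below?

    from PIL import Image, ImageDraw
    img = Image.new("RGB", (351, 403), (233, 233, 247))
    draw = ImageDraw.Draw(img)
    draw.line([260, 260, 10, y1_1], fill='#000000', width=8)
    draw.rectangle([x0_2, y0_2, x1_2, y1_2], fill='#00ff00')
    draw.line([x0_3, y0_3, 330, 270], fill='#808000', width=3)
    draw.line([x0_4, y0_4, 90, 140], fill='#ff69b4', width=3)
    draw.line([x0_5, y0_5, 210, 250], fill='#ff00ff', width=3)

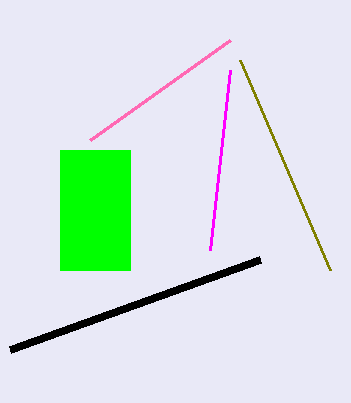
y1_1 = 350; x0_2 = 60; y0_2 = 150; x1_2 = 130; y1_2 = 270; x0_3 = 240; y0_3 = 60; x0_4 = 230; y0_4 = 40; x0_5 = 230; y0_5 = 70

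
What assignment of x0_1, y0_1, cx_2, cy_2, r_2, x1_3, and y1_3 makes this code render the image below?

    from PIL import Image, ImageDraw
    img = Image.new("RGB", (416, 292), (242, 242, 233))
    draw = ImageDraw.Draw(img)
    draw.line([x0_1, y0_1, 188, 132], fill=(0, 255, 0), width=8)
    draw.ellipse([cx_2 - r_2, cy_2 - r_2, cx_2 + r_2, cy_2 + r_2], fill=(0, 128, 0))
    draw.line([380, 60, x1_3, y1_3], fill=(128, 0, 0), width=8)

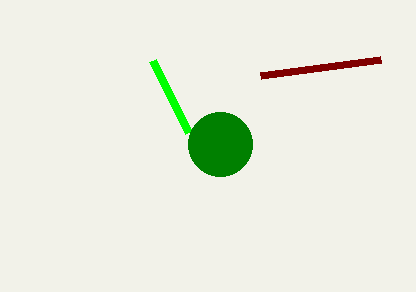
x0_1 = 152
y0_1 = 60
cx_2 = 220
cy_2 = 144
r_2 = 32
x1_3 = 260
y1_3 = 76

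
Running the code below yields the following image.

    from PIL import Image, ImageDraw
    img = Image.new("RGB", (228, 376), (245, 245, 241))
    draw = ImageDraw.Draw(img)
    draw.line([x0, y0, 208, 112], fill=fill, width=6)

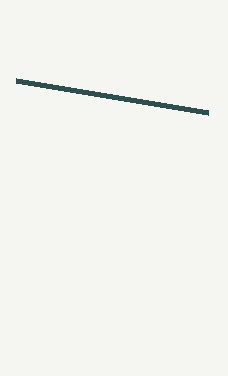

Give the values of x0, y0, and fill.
x0 = 16, y0 = 80, fill = 'darkslategray'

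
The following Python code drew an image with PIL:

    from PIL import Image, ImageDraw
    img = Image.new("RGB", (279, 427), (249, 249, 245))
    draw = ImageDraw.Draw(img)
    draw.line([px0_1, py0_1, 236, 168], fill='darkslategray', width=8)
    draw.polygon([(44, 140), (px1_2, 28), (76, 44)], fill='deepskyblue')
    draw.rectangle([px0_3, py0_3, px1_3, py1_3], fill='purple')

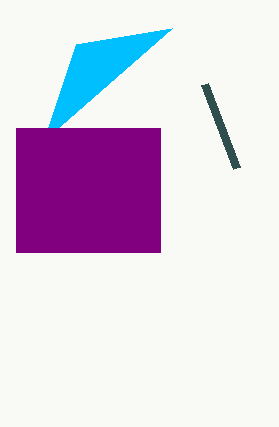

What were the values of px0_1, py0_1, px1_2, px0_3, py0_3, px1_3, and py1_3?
px0_1 = 204, py0_1 = 84, px1_2 = 172, px0_3 = 16, py0_3 = 128, px1_3 = 160, py1_3 = 252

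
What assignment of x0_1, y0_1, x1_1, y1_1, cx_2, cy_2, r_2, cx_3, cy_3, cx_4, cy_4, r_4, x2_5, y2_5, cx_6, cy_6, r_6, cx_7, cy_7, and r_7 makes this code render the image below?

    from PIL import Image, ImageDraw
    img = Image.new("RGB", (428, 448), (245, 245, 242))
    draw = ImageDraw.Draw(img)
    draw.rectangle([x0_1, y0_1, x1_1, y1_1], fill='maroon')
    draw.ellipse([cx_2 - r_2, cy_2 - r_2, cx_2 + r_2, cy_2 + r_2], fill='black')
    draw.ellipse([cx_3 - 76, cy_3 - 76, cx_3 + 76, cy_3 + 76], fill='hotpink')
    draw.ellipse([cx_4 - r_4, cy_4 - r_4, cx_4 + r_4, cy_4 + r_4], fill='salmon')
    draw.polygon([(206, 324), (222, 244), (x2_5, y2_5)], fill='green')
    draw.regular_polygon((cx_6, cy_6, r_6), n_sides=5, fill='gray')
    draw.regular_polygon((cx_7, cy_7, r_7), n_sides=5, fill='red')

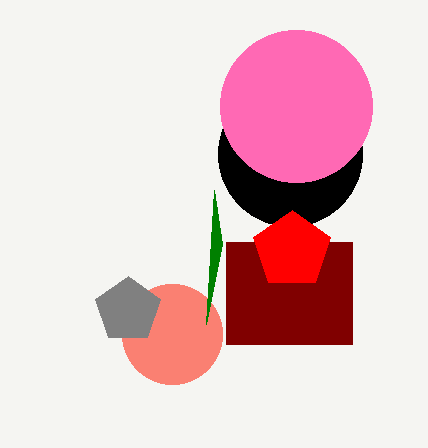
x0_1 = 226; y0_1 = 242; x1_1 = 352; y1_1 = 344; cx_2 = 290; cy_2 = 154; r_2 = 72; cx_3 = 296; cy_3 = 106; cx_4 = 172; cy_4 = 334; r_4 = 50; x2_5 = 214; y2_5 = 190; cx_6 = 128; cy_6 = 310; r_6 = 34; cx_7 = 292; cy_7 = 250; r_7 = 40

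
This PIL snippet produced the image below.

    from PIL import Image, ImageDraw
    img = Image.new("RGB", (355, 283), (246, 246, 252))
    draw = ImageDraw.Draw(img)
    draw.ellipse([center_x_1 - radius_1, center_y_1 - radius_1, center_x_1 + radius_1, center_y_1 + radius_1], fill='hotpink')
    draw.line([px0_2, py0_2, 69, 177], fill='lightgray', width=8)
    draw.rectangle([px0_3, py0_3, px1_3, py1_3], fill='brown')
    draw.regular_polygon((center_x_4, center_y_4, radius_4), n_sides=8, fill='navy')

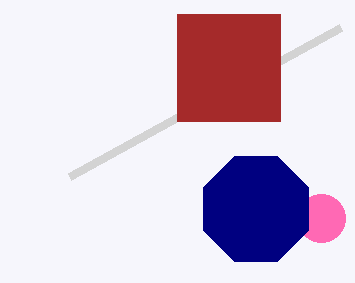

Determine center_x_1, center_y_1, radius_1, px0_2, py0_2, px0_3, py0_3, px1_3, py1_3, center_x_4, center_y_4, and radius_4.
center_x_1 = 321, center_y_1 = 218, radius_1 = 24, px0_2 = 340, py0_2 = 28, px0_3 = 177, py0_3 = 14, px1_3 = 280, py1_3 = 121, center_x_4 = 256, center_y_4 = 209, radius_4 = 57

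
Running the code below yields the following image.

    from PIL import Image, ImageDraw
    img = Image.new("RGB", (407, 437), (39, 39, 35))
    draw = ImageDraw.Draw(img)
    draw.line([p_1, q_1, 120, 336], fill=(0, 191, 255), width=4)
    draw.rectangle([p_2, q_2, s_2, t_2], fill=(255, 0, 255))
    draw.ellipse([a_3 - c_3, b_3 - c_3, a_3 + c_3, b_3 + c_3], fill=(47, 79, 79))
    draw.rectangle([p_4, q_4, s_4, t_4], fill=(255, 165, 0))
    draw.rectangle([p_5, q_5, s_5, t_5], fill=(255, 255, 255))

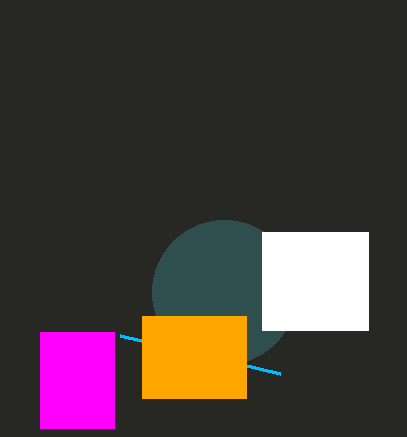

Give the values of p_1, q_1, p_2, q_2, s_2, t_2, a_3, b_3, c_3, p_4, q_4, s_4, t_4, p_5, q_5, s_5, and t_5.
p_1 = 280, q_1 = 374, p_2 = 40, q_2 = 332, s_2 = 114, t_2 = 428, a_3 = 224, b_3 = 292, c_3 = 72, p_4 = 142, q_4 = 316, s_4 = 246, t_4 = 398, p_5 = 262, q_5 = 232, s_5 = 368, t_5 = 330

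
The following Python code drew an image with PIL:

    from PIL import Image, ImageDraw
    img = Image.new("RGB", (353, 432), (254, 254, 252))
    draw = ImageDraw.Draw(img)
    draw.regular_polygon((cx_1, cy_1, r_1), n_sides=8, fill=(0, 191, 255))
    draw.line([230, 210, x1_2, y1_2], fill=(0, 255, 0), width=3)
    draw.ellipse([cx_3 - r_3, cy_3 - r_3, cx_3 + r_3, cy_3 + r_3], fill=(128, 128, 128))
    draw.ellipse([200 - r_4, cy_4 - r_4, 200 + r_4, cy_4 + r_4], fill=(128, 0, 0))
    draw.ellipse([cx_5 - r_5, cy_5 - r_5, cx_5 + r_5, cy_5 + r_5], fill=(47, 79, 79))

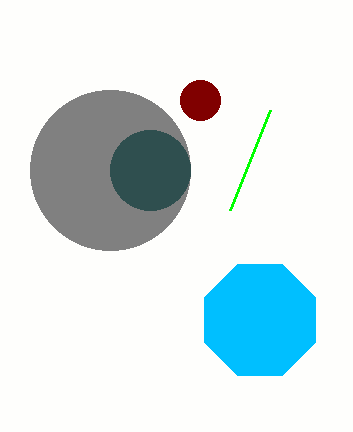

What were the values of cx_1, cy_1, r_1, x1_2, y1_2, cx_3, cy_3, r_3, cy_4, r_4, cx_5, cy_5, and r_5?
cx_1 = 260, cy_1 = 320, r_1 = 60, x1_2 = 270, y1_2 = 110, cx_3 = 110, cy_3 = 170, r_3 = 80, cy_4 = 100, r_4 = 20, cx_5 = 150, cy_5 = 170, r_5 = 40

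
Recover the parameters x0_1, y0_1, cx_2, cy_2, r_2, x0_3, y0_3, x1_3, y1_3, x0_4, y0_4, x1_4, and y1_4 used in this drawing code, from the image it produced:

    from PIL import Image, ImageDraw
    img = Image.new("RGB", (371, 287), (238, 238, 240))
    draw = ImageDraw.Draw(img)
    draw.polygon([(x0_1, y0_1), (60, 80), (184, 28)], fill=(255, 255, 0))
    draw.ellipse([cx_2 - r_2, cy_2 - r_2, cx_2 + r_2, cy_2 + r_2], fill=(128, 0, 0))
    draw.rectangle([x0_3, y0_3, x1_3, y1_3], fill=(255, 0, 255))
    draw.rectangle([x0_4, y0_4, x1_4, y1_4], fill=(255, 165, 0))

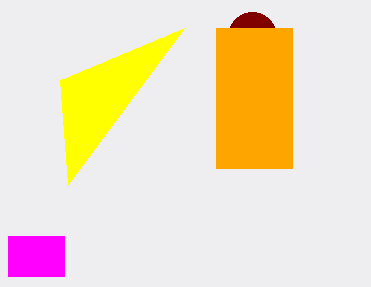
x0_1 = 68, y0_1 = 184, cx_2 = 252, cy_2 = 36, r_2 = 24, x0_3 = 8, y0_3 = 236, x1_3 = 64, y1_3 = 276, x0_4 = 216, y0_4 = 28, x1_4 = 292, y1_4 = 168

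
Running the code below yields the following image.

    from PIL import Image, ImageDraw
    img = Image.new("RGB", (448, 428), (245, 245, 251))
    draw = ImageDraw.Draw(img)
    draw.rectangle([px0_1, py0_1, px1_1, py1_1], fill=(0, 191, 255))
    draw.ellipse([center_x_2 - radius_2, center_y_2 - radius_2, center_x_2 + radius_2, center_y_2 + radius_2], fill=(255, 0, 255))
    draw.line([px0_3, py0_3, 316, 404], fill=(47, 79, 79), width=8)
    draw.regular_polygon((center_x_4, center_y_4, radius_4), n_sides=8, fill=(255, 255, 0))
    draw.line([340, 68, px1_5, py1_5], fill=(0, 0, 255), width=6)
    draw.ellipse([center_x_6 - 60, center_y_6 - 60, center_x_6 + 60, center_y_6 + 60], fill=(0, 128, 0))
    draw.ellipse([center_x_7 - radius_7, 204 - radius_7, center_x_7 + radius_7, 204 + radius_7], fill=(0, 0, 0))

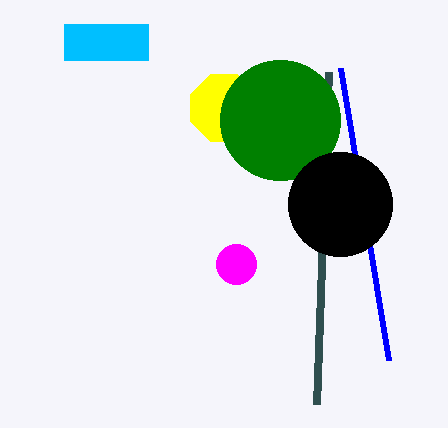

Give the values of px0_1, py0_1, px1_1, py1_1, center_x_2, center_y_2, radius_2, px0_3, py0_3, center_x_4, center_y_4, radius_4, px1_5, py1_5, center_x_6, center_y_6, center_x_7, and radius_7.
px0_1 = 64, py0_1 = 24, px1_1 = 148, py1_1 = 60, center_x_2 = 236, center_y_2 = 264, radius_2 = 20, px0_3 = 328, py0_3 = 72, center_x_4 = 224, center_y_4 = 108, radius_4 = 36, px1_5 = 388, py1_5 = 360, center_x_6 = 280, center_y_6 = 120, center_x_7 = 340, radius_7 = 52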